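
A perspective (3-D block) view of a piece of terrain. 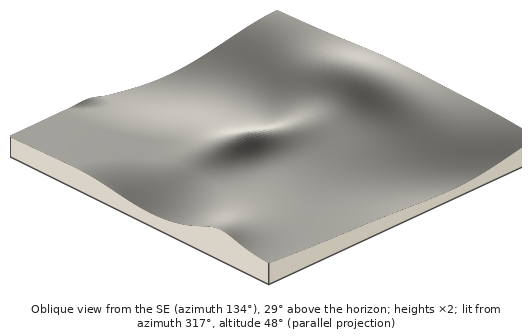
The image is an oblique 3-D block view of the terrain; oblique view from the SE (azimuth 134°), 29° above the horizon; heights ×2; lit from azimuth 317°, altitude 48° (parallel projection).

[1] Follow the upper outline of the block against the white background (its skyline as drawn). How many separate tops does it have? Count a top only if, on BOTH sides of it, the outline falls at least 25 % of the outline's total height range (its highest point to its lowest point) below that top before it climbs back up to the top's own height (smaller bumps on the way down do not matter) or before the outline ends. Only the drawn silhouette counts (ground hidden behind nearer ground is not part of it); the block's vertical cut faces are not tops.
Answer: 1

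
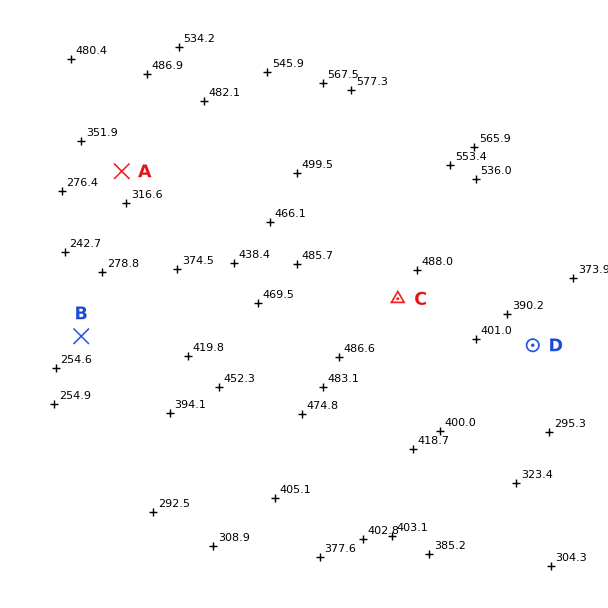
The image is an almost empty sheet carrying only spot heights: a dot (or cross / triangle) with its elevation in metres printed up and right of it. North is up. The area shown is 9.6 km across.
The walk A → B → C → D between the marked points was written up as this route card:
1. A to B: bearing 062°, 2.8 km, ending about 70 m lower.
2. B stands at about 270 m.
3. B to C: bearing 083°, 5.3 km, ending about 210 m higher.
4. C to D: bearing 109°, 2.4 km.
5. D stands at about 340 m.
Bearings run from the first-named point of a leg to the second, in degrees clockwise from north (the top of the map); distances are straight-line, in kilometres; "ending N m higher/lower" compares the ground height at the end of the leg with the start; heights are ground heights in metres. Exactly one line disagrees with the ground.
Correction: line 1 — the bearing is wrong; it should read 194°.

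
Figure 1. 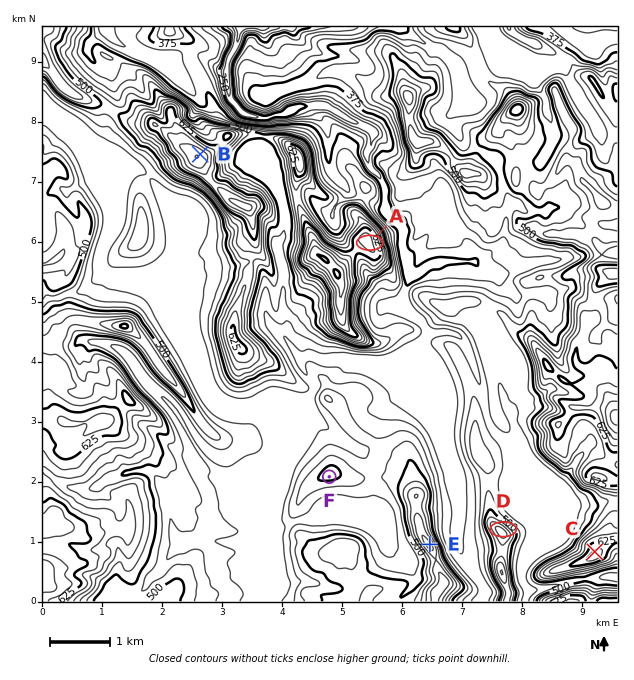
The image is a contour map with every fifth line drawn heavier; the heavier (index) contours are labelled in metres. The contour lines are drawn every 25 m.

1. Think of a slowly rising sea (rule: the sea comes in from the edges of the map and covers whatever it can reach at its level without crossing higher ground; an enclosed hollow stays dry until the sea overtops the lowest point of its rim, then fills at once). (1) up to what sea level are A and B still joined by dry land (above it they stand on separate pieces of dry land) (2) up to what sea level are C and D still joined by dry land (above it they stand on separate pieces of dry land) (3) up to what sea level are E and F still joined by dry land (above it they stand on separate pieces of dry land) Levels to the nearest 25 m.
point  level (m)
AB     500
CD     450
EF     475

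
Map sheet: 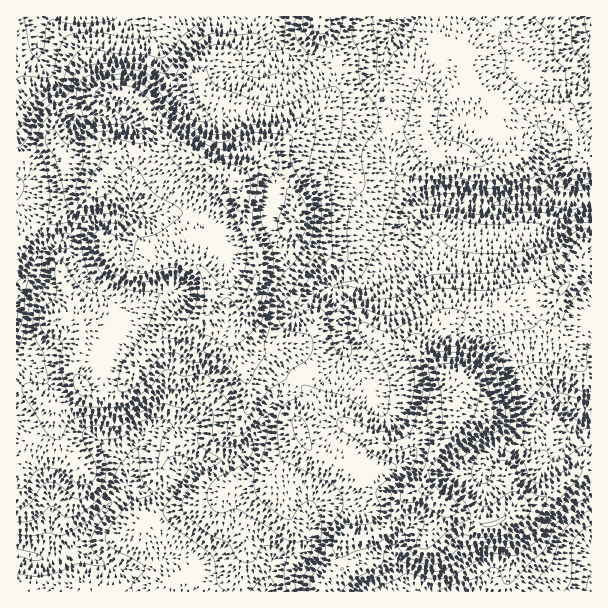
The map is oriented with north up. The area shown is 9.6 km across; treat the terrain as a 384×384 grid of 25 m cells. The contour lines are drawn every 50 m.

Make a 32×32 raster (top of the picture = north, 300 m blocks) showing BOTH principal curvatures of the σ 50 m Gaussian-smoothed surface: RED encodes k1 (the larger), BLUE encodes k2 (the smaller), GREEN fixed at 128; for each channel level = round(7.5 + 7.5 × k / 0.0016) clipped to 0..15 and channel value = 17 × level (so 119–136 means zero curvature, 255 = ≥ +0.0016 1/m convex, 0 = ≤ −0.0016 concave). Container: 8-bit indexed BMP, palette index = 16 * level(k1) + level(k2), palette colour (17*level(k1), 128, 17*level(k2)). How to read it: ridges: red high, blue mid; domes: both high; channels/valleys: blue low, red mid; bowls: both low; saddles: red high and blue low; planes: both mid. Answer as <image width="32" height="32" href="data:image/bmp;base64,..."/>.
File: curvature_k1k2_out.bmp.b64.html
<image width="32" height="32" href="data:image/bmp;base64,Qk02CAAAAAAAADYEAAAoAAAAIAAAACAAAAABAAgAAAAAAAAEAAATCwAAEwsAAAABAAAAAAAAAIAAABGAAAAigAAAM4AAAESAAABVgAAAZoAAAHeAAACIgAAAmYAAAKqAAAC7gAAAzIAAAN2AAADugAAA/4AAAACAEQARgBEAIoARADOAEQBEgBEAVYARAGaAEQB3gBEAiIARAJmAEQCqgBEAu4ARAMyAEQDdgBEA7oARAP+AEQAAgCIAEYAiACKAIgAzgCIARIAiAFWAIgBmgCIAd4AiAIiAIgCZgCIAqoAiALuAIgDMgCIA3YAiAO6AIgD/gCIAAIAzABGAMwAigDMAM4AzAESAMwBVgDMAZoAzAHeAMwCIgDMAmYAzAKqAMwC7gDMAzIAzAN2AMwDugDMA/4AzAACARAARgEQAIoBEADOARABEgEQAVYBEAGaARAB3gEQAiIBEAJmARACqgEQAu4BEAMyARADdgEQA7oBEAP+ARAAAgFUAEYBVACKAVQAzgFUARIBVAFWAVQBmgFUAd4BVAIiAVQCZgFUAqoBVALuAVQDMgFUA3YBVAO6AVQD/gFUAAIBmABGAZgAigGYAM4BmAESAZgBVgGYAZoBmAHeAZgCIgGYAmYBmAKqAZgC7gGYAzIBmAN2AZgDugGYA/4BmAACAdwARgHcAIoB3ADOAdwBEgHcAVYB3AGaAdwB3gHcAiIB3AJmAdwCqgHcAu4B3AMyAdwDdgHcA7oB3AP+AdwAAgIgAEYCIACKAiAAzgIgARICIAFWAiABmgIgAd4CIAIiAiACZgIgAqoCIALuAiADMgIgA3YCIAO6AiAD/gIgAAICZABGAmQAigJkAM4CZAESAmQBVgJkAZoCZAHeAmQCIgJkAmYCZAKqAmQC7gJkAzICZAN2AmQDugJkA/4CZAACAqgARgKoAIoCqADOAqgBEgKoAVYCqAGaAqgB3gKoAiICqAJmAqgCqgKoAu4CqAMyAqgDdgKoA7oCqAP+AqgAAgLsAEYC7ACKAuwAzgLsARIC7AFWAuwBmgLsAd4C7AIiAuwCZgLsAqoC7ALuAuwDMgLsA3YC7AO6AuwD/gLsAAIDMABGAzAAigMwAM4DMAESAzABVgMwAZoDMAHeAzACIgMwAmYDMAKqAzAC7gMwAzIDMAN2AzADugMwA/4DMAACA3QARgN0AIoDdADOA3QBEgN0AVYDdAGaA3QB3gN0AiIDdAJmA3QCqgN0Au4DdAMyA3QDdgN0A7oDdAP+A3QAAgO4AEYDuACKA7gAzgO4ARIDuAFWA7gBmgO4Ad4DuAIiA7gCZgO4AqoDuALuA7gDMgO4A3YDuAO6A7gD/gO4AAID/ABGA/wAigP8AM4D/AESA/wBVgP8AZoD/AHeA/wCIgP8AmYD/AKqA/wC7gP8AzID/AN2A/wDugP8A/4D/ALi3t7i4ppeYmJeXl6iFc6bqx7Ryg3SCk4Smprh2d5iFlXOEpoJzhIWGh3aGp5eCpJXVt8jHgba3hoVTpIaWl4WDhZRyt6iYmHZ2hYWohXSUYOi2pXKy/LmFpXTFhaZ1dZeGp4KSuJiHhYaYl5eFl7iBxejV9pGlxpTm+MmWlWVluJWWt4CTuae1uJiYhoaol4SVlGOU1mPX+LSV6enGdXXIdHXHp4CDgoOoqJiFqJiXdXaGl6T4+fa2c3XGpfXXhMiEhcnKlIPJlISnt7aol4aGl6eHc3P1gGF0lehjc/fmp5enx5aEg6emhIKQcJa2l7iXh4WVkrT2dJKhtZSGhLeYl6eVcpSDhaemttm1gKeol4WGxufmlOfYhYGycqeUuIWXp4N1t4VyhGSEl+eQpsqVp8iWY2O2lunW+sWSt7aTlsikxsfIp4WFlpdltrWQpYaXhnV2dJant6fZlWKSkJC3hYP6labYl5SVdIbIp5WWh4eHhnZ2Y8a32reBlYSFyZaFt7Z2hemnc6d0preXhoaHlpaGd3a0+unbtoCGlpfIx4WUt3eGleaVh6e4l4Wop5eVgqeXp+WTk6OQhYeXp6fF2Lanh4d2lte3p4a2pqOlt5Ok2aWnp4WEg4aHl4eXh4Lqt6iXh4eFlrX4dLb2YmHIo8W4hXaWmKinp5iHlqV2oLa1loSEg4N0Qve1xviCpoBipHSGdpiYmJeXqIam6HRwlPiCk6bYx3Nz9nV0+JKndXOUg3V3loaHd4eXp5XWtcWQ+JCn6Ken1+eWdnT4kqeWt6eHdHWXhoZ3h3aXp5XY6JBwkvq0qJeHhod2leaR16aGdoeYg6eYh4eHdnWVtduW1saQwHCklYeHhnP1kpP7p4V2h5Zyp7m3t8fIyLaS2Xd1pue2tXGmhnaGhPmBdPi3hYWHmJVwkIBwcICAkHCgdnWWp9qXlJiHh4aV+JOE14WGhpiHpaWFlLiolbWSkaKGdLeEprZ1h4eG1/jYxbaFhXaGh3aFqLi2yMjIuJHI67S2xrW32da2uPfnk6W3uHaHiHaGdoaYqKeYhqfIkqa4g+nFsti1gKP3pXJjlqe2yJeHl4aWl5eGdoaGhpeUlZeEx9ZQoICE9qVwgoSUhHWWp5eHmIWGqIZ2h4eIh6e4loW1wsX5+fjYcIK4qJeHd3aXl5eHhYeol5eYl5eXhaeWpnRyx7bZyaWgyad2dnaHhpeXl3WEl5d2h4iHdoeXlYWmc5amlIOThIOn2KeXhYd0hKaXh4Kph3aHl4eHh5eWhaZzp7iYhoaEdYWnqKanc6SlxYWYgpWWiIeYhoaHmJdzpqS2g5OTc5eXhZSEhZaCpvvapZaEk6mImIeXqJeHmIQ="/>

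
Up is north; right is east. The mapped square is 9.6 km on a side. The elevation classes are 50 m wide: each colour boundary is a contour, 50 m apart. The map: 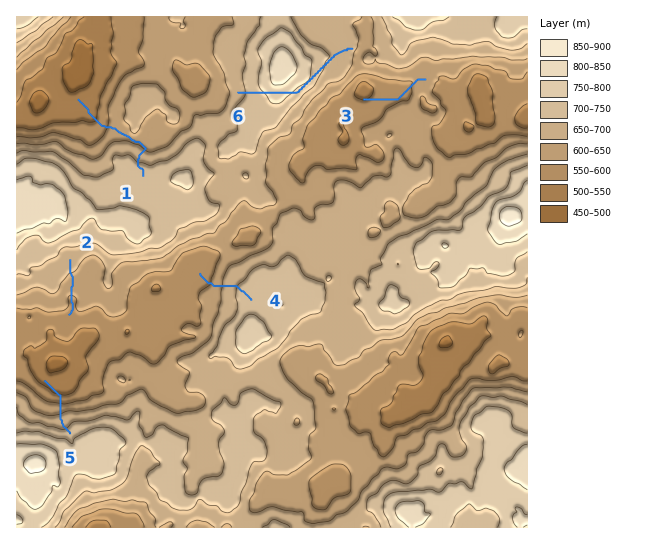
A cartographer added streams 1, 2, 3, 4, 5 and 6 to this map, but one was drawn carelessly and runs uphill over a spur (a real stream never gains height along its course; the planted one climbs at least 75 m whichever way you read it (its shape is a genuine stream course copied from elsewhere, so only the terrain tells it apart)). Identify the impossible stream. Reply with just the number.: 6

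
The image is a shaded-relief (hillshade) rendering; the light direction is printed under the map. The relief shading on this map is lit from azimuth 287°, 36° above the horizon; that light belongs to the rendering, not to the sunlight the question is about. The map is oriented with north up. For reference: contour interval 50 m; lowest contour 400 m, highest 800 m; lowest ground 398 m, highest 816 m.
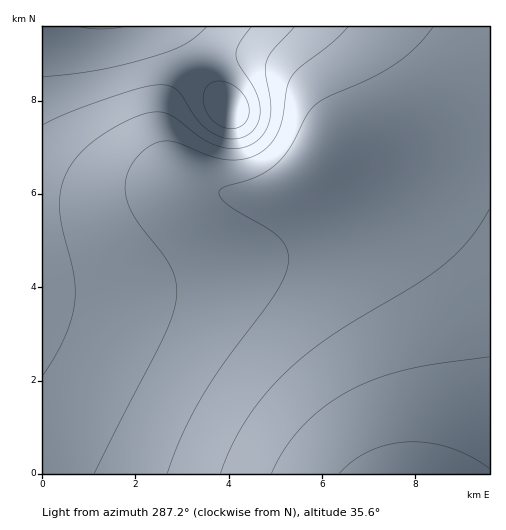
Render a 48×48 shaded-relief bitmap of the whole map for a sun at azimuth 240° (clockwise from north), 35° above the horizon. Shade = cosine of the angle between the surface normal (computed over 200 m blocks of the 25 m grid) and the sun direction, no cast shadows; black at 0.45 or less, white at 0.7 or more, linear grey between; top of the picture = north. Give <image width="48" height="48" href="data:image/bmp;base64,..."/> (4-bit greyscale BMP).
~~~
<image width="48" height="48" href="data:image/bmp;base64,Qk32BAAAAAAAAHYAAAAoAAAAMAAAADAAAAABAAQAAAAAAIAEAAATCwAAEwsAABAAAAAAAAAAAAAAABEREQAiIiIAMzMzAERERABVVVUAZmZmAHd3dwCIiIgAmZmZAKqqqgC7u7sAzMzMAN3d3QDu7u4A////AIiIiIiImZmZmZmZmZmYiIiId3d3d3d3d4iIiIiImZmZmZmZmZmIiIiId3d3d3d3d4iIiIiIiZmZmZmZmZiIiIiHd3d3d3d3d4iIiIiIiJmZmZmZmYiIiIiHd3d3d3d3d4iIiIiIiJmZmZmZmIiIiIh3d3d3d3d3d4iIiIiIiImZmZmZiIiIiIh3d3d3d3d3d4iIiIiIiIiJmZmIiIiIiIh3d3d3d3d3d4iIiIiIiIiIiIiIiIiIiId3d3d3d3d3d4iIiIiIiIiIiIiIiIiIiId3d3d3d3d3d4iIiIiIiIiIiIiIiIiIiId3d3d3d3d3d4iIiIiIiIiIiIiIiIiIiId3d3d3d3d3d4iIiIiIiIiIiIiIiIiIiId3d3d3d3d3d4iIiIiIiIiIiIiIiIiIiId3d3d3d3d3d4iIiIiIiIiIiIiIiIiIiId3d3d3d3d3d4iIiIiIiIiIiIiIiIiIiId3d3d3d3d3d4iIiIiIiIiIiIiIiIiIiIh3d3d3d3d3d4iIiIiIiIiIiIiIiIiIiIh3d3d3d3d3d4iIiIiIiIiIiIiIiIiIiIiHd3d3d3d3d4iIiIiIiIiIiIiIiIiIiIiId3d3d3d3d4iIiIiIiIiIiIiIiIiIiIiIiHd3d3d3d4iIiIiZmZiIiIiIiIiIiIiIiIh3d3d3eIiJmZmZmZmZmIiIiIiIiIiIiIiIiIiIiImZmZmZmZmZmYiIiIiIiIiIiIiIiIiIiJmZmZmZmZmZmZmIiIiIiIiIiIiIiIiIiJmZmZmZmZmZmZmYiIiIiIiIiIiIiIiIiJmZmZmZmZmZmZmYiIiIiIiIiIiIiIiIiJmZmZmZmZmZmZmYiIiIiIiIiIiIiIiIiJmZmZmZmZmZmZmYiIiIiIiIiIiIiIiIiJmZmZmZmZmZmZiIiIiIiIiIiIiIiIiIiJmZmZmZmZmZmIiIiIiIiIiIiIiIiIiIiJmZmZmZmZmYiId3iIiIiIiIiIiIiIiIiJmZmZmZmZiId3Znd4iIiIiIiIiIiIiIiIiImZmZmIiHZVVVZ4iIiIiIiIiIiIiIiIiIiIiIiId2QzM0Z4iIiIh3d4iIiIiIiIiIiIiIiHdUIQAkZ5mZiId3d3d4iIiIiIiIiIiIh3ZCAAAUeaqpiId3d3d3iIiIiIiIiIh3d2UwAAAmm8u6mId3d3d3eIiIiHd3d3d3dlQgAABIvd26mHd3d3d3eIiIiHd3d3d3ZlMgAAOL7/3KmHd3d3d3d4iIiHd3d3d3ZlQgADa+//3KmHd3d3d3d4iIiHd3dmZmZlQyI2nP//25iHd3d3d3d4iIiGZmZmZmZlVERYrf/9ypiHd3d3d3eIiIiGZmZmZmZmVVZ5ve7cuYh3d3d3d3iIiIiGZmZmZmZmZmeJvMy7qYiHd3d3d4iIiIiGZmZmZmZmZ3eJqrupmIiIiIiIiIiIiIiGZmZmZmd3d3iJmqmZiIiIiIiIiIiIiIiGZmZmZnd3d4iImZmZiIiIiIiIiIiIiIiGZmZmZnd3d4iImZmYiIiIiIiIiIiIiIiA=="/>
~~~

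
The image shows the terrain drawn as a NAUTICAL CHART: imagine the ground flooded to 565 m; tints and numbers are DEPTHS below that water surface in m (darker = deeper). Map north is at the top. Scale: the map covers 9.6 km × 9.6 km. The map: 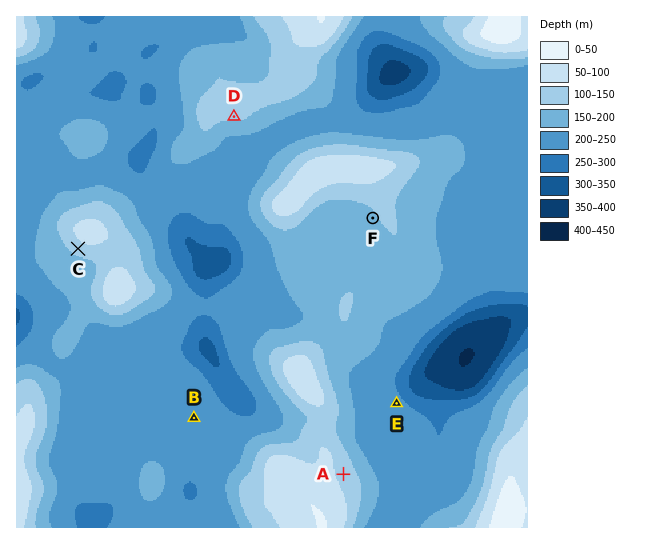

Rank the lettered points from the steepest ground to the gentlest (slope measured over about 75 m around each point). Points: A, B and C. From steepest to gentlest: C A B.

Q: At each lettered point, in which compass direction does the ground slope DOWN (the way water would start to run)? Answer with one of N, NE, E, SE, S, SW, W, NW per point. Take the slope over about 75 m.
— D S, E NE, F SW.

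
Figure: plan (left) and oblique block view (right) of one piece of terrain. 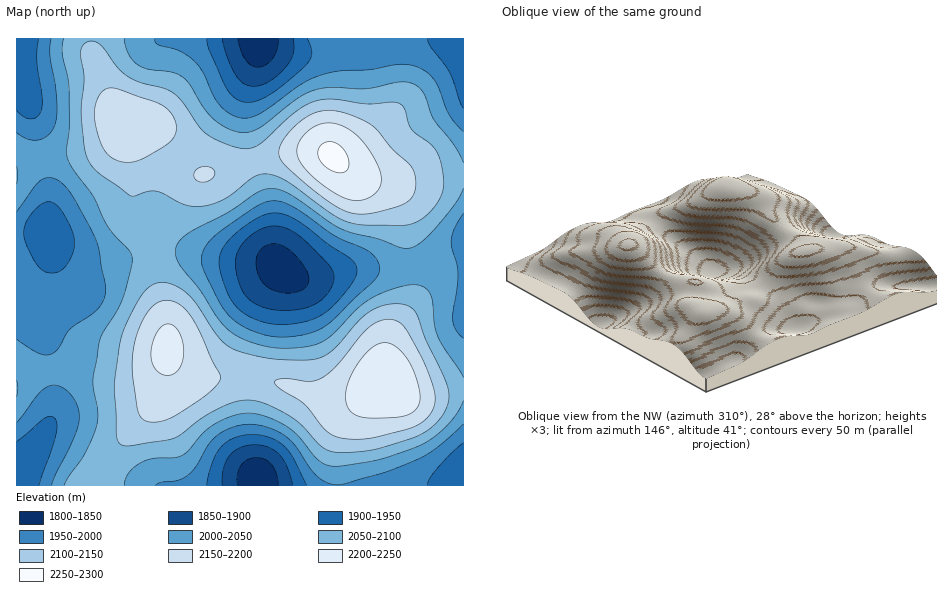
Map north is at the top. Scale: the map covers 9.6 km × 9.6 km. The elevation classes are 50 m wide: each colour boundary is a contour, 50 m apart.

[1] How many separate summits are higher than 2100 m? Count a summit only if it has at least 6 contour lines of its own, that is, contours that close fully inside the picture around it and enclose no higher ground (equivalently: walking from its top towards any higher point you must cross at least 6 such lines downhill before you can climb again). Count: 0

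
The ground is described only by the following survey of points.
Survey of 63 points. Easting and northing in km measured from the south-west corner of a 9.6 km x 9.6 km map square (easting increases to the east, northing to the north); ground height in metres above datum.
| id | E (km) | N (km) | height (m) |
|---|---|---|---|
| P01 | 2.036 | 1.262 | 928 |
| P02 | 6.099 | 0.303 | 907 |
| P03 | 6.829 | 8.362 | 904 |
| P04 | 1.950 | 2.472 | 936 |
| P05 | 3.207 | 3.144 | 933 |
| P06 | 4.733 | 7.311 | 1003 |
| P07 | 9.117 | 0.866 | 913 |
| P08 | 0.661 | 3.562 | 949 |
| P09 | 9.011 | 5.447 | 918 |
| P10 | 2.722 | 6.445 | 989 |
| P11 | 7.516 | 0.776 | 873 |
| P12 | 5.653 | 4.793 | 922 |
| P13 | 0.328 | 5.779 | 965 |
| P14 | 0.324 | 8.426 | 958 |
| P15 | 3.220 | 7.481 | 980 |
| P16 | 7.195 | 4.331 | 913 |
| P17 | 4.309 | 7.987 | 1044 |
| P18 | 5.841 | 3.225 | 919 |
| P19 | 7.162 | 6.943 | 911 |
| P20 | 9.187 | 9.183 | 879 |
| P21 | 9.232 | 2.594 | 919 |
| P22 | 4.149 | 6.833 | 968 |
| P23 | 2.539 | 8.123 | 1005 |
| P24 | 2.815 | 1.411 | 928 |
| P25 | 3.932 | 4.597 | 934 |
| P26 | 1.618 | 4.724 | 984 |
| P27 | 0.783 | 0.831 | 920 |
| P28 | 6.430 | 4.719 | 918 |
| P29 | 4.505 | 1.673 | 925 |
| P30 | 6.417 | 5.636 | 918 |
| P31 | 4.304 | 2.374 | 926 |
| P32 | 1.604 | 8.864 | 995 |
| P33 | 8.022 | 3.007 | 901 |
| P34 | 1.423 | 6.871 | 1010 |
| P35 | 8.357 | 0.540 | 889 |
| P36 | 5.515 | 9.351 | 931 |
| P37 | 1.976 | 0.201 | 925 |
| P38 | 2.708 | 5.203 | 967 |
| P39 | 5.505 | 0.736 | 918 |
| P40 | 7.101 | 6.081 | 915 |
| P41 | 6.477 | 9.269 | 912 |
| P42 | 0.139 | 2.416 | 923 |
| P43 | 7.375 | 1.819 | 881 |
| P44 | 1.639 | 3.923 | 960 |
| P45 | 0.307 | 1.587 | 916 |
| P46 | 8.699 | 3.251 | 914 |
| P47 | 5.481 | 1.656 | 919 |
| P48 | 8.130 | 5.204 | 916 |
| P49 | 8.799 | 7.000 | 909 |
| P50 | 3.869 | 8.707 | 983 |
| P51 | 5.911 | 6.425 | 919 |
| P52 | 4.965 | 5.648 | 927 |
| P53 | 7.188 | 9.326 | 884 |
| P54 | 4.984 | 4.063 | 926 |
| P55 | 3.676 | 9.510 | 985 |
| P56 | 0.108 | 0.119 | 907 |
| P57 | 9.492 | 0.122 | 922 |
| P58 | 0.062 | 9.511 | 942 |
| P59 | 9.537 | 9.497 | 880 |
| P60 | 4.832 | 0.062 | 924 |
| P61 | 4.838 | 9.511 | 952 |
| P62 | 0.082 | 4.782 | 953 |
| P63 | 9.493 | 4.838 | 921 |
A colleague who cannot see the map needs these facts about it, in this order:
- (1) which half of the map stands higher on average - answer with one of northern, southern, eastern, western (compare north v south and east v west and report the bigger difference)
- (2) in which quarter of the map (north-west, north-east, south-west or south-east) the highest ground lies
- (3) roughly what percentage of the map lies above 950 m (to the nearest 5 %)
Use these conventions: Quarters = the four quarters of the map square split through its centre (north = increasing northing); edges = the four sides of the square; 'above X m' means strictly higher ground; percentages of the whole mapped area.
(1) On average the western half of the map is the higher ground.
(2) The highest point lies in the north-west quarter of the map.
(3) Roughly 25 % of the ground is higher than 950 m.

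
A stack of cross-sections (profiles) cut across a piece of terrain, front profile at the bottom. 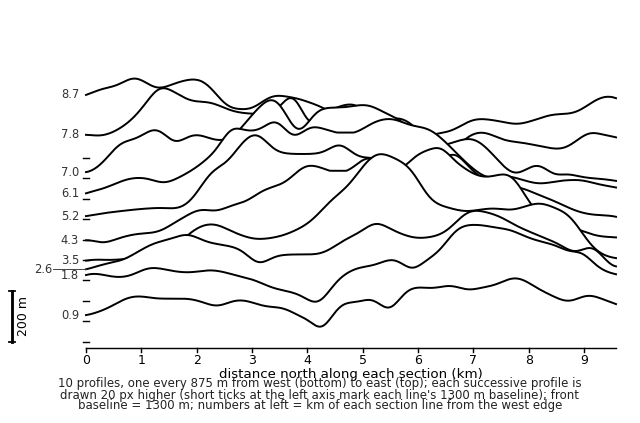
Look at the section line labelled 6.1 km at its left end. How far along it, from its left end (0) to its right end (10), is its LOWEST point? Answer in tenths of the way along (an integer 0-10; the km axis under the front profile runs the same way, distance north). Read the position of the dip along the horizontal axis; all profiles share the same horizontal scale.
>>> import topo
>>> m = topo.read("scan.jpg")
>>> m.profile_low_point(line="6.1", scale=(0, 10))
0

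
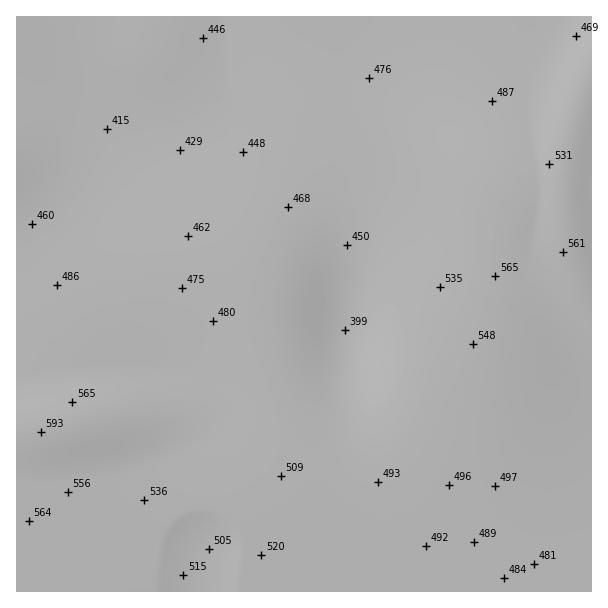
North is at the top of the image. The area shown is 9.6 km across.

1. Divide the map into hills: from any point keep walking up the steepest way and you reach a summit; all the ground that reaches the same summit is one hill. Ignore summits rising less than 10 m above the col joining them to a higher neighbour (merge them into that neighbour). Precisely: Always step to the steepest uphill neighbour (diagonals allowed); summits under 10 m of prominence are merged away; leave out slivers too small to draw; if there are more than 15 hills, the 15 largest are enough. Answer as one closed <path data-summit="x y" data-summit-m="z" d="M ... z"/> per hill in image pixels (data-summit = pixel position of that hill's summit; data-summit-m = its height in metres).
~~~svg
<path data-summit="41 432" data-summit-m="593" d="M219 16l-203 1 0 574 575 1 0-4-51-2-40-12-33-20-39-35-44-54-23-42-12-51-6-70-6-42-7-27-17-30-19-21-21-16-64-39-21-3-30 8-6-1 15-4 18-9 10-8 19-20 4-9 4-16z"/><path data-summit="495 276" data-summit-m="565" d="M591 16l-370 0 1 49-4 16-4 9-25 25-31 14 6 1 24-6 21 3 64 39 34 29 17 24 8 23 8 36 8 82 6 38 10 33 14 25 20 29 30 34 39 35 21 14 19 9 18 6 26 5 41-1z"/>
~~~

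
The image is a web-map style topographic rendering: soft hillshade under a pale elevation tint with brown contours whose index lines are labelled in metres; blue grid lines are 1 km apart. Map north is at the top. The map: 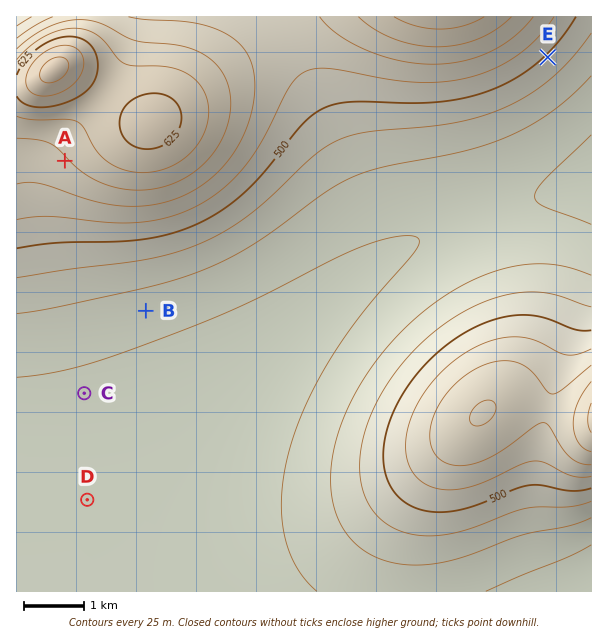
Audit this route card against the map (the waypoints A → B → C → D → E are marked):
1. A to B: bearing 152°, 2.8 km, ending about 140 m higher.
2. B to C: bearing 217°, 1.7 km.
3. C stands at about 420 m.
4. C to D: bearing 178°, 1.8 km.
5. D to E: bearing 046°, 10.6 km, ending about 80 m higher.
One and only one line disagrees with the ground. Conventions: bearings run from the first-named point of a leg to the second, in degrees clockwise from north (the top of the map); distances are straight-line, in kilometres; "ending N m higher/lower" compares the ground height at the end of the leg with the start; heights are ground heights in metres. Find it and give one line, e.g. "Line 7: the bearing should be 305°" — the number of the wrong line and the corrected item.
Line 1: it should read "ending about 140 m lower".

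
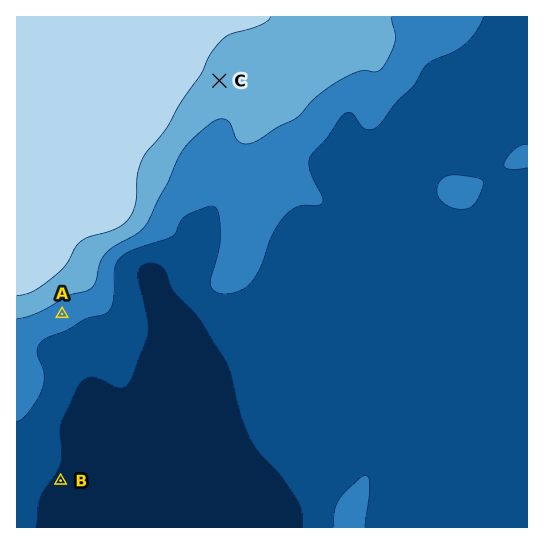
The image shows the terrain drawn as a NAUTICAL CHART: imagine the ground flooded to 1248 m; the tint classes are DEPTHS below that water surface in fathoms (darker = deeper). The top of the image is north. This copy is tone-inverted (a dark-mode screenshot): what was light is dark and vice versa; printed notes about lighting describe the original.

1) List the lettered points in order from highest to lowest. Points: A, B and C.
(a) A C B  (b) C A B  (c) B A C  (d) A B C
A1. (b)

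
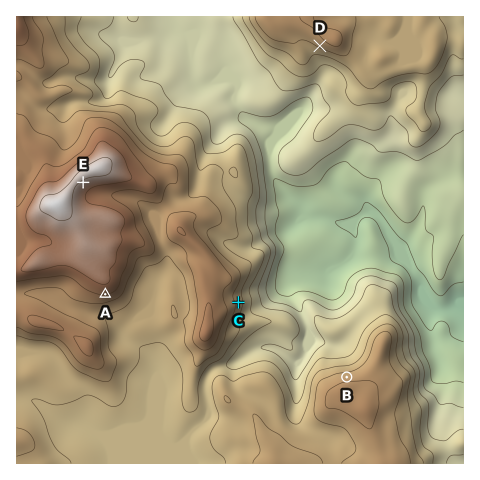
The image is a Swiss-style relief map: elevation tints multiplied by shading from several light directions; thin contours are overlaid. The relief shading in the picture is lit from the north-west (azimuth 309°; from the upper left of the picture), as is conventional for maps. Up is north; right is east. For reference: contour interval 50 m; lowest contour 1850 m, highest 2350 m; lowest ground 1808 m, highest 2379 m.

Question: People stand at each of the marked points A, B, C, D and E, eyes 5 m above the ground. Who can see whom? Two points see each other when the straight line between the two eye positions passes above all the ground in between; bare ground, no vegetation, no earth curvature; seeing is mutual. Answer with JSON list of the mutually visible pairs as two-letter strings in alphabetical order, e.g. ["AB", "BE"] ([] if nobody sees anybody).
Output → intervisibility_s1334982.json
["BC", "BD", "BE", "CD"]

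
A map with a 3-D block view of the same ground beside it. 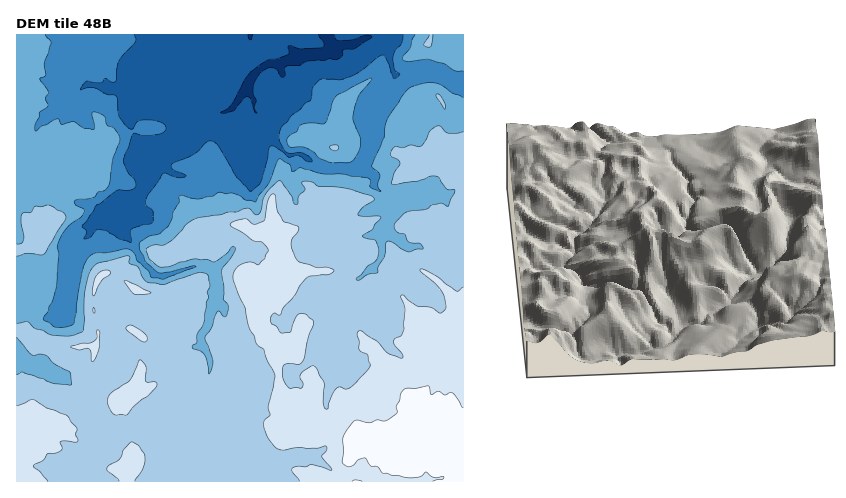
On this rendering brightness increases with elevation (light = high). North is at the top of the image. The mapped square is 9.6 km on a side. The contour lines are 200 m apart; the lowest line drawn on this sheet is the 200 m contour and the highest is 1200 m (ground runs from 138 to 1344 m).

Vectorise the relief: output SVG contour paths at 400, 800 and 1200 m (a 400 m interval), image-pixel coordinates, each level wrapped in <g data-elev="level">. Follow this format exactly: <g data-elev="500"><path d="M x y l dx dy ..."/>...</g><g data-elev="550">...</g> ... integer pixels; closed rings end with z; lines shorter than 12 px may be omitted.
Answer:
<g data-elev="400"><path d="M403 35l-1 8-6 7-3 8 2 12 5 4-3 3-4 1-4-13-4-8-2-2-6 3-20 15-7 4-10 3-19-1-8 8-2 13-19 15-10 12-3 11 6 13 5 2 14 0 6 4 2 5-6-1-7-5-11 1-12-10-5-1-2 3-2 10-6 23-9 9-2 0-14-14-19-33-4-3-5 0-13 12-23 11-1 2 2 4 12 5 1 1-7 2-13-5-4 2-14 19-3 7 2 5 6 5 0 10-2 3-8 1-12 4-1 4 1 9-12-3-13-8-7-2-3 1-6 8-6 1 3-7-5-6 11-14 2-6 22-16 13 0 6-4-2-7-6-7-4-10 9-28 10 2 12-1 8-2 3-4-1-3-4-4-16-2-7 1-5 7-3 1-11-13-2-17-1-3-8-1-14-7-14 1 7-8 14 2 4-5 7 4 4-1 2-18 5-8 12-13 1-3-2-4"/></g><g data-elev="800"><path d="M17 337l15 18 14 0 8 9 16 8 1 13-18-2-10-4-21-7-5 2"/><path d="M17 256l9-3 15 2 4-1 20-34 0-6-17-9-7 2-6-1-4 7-8 0-2 2 0 7 3 18-3 3-4 1"/><path d="M332 150l6 0 0-5-8 1 0 2z"/><path d="M463 132l-15 1-7-6-3-1-8 5-9 15-11-1-7 3-7-2-4 3-1 7 7 4 2 3-6 10-2 11 4 1 21-4 14-5 4 0 4 2 7 11 8 0 1 3-7 14-8-3-8 2-6 4-19 3-12 12-1 4 3 4 8 3 4 7 11 2 3 4 0 1-6 0-10 3-15-10-4-1-3 4-1 11-6 11 0 6-10 1-8 6-3 0-1-2 6-4 6-8 8-5 2-7 1-6-3-7-14-5 10-7 9-12-19-1-4-2 5-7 11-7 0-2-3-2-23-7-30-3-7-4-7-1-2 2 3 7-6 6-2 9-3-1-2-7-11-15-2-1-14 13-4 17-3 3-3 0-5-5-2-1-11 4-8 0-8 3-24 3-10 6-13 15-8 5-4 1-8 0-7 3-1 2 3 9 12 8 8 0 11-5 14-3 13 0 8 3 12-9 4-6 3 0 1 1-4 9-9 13 2 17-1 12 5 7-1 10-3 1-4-6-3 1-5 15-7 10 8 24-2 9-2 4-2-14-3-5-3-4-9-4 1-2 4-2 0-9 7-11 2-20 3-6-2-5 3-5-1-10-1-2-4-2-8 0-35 12-13-2-3-2-7-14-9-4 1-6-1-1-30 7-7 5-4 10-4 17 0 25-2 12-12 4-16-1-19-6-8-7-10 2"/><path d="M445 109l0-3-1-5-4-6-3-1 0 4z"/><path d="M429 35l-5 10 4 2 3-2 2-10"/></g><g data-elev="1200"><path d="M463 407l-11-14-7 2-7-4-6 4-4-9-11 2-11 0-5 6-1 6-4 7 1 6-2 2-10 6-8-1-8 3-14-3-11 16-2 26 5 4 6 0 5-6 6-2 6 7 7 1 6 7 29 5 8-1 6-5 8 6 10-1-2 2-9 2"/></g>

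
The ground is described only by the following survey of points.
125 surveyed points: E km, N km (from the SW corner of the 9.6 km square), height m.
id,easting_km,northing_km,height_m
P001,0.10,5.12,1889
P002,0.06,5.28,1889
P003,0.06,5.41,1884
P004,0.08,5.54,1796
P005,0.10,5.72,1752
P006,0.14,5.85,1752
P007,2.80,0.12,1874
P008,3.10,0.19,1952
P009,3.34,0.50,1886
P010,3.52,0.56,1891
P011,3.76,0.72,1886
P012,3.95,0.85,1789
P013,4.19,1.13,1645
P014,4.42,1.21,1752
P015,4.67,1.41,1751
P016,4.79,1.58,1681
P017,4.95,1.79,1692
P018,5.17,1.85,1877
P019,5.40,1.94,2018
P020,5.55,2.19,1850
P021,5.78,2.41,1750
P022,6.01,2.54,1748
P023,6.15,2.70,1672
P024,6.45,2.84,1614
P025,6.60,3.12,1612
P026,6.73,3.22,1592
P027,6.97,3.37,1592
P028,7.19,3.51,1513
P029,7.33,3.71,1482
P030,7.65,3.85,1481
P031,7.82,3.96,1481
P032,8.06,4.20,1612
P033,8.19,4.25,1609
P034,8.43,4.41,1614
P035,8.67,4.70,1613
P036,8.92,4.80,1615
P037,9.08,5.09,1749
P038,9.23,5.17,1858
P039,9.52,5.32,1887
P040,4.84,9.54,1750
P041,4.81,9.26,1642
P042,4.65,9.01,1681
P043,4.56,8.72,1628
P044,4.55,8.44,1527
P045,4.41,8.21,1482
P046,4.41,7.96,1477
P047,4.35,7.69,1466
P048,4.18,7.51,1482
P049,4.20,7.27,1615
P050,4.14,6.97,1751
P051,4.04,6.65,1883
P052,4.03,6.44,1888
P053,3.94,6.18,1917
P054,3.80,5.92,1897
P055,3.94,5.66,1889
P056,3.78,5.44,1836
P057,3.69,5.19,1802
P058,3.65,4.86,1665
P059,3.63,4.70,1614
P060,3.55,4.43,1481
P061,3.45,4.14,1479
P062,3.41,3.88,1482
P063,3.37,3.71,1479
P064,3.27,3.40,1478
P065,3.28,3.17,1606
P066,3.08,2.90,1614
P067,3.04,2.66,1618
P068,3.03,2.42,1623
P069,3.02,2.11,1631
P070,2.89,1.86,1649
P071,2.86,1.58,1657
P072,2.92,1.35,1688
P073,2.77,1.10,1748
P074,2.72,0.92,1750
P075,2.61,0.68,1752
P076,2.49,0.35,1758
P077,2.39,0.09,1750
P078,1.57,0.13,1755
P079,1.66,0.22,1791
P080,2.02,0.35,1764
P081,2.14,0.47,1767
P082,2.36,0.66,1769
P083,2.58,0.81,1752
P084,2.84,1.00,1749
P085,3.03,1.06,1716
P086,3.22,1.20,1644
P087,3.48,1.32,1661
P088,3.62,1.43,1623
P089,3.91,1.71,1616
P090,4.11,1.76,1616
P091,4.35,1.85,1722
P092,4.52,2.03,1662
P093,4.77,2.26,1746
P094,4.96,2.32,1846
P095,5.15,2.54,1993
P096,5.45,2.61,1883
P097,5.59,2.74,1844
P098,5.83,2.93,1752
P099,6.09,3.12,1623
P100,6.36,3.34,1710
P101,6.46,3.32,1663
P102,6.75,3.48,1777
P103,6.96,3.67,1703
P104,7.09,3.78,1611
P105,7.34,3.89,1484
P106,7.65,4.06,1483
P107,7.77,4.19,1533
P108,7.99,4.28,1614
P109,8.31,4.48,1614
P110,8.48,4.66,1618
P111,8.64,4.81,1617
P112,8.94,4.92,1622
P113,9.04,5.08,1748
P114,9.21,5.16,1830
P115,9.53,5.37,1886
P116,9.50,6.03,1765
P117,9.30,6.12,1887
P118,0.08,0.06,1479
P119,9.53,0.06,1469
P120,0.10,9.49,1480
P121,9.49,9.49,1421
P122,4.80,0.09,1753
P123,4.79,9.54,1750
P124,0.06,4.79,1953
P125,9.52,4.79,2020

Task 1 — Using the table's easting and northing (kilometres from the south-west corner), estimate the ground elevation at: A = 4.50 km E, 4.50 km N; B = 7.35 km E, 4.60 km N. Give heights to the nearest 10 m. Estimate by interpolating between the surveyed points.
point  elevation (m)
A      1890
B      1610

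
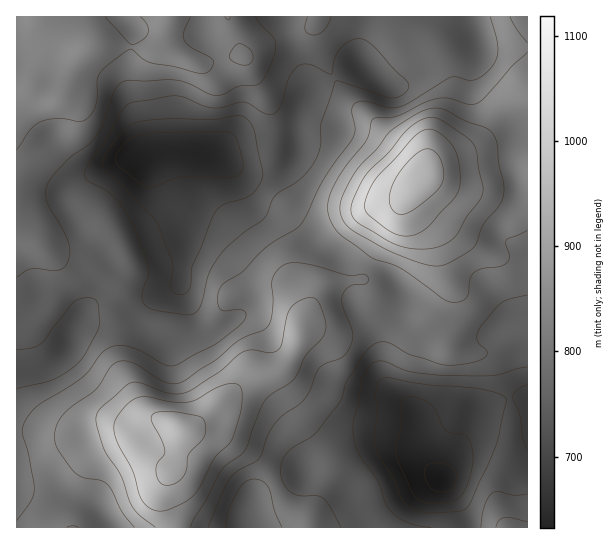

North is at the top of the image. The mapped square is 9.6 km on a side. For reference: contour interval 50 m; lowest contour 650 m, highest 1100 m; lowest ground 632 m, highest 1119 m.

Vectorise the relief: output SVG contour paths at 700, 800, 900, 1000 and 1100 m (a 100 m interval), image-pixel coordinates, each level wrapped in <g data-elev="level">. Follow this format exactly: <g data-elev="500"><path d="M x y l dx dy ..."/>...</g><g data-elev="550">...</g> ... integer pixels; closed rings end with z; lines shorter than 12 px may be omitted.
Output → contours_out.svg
<g data-elev="700"><path d="M431 503l-10-2-7-6-18-40 0-10 6-23 0-20 1-3 4-2 12 1 11 6 6 7 9 18 6 4 14 2 4 6 3 8 1 10-2 12-4 14-5 10-5 4-6 3z"/><path d="M145 186l-25-19-4-6 0-6 4-6 6-7 7-4 8-3 12-2 66-1 11 1 6 5 7 27-1 6-4 4-11 3-46-1-10 2-16 8z"/></g><g data-elev="800"><path d="M431 527l-22-4-10-5-8-6-6-10-7-21-21-31-4-13 0-14 5-20 3-18 6-16 6-6 8-2 29 11 32 3 51 1 34-9"/><path d="M527 494l-12 1-16-3-6 1-4 4-4 8-4 22"/><path d="M17 350l16-2 8-5 29-37 5-5 14-3 5 1 3 3 2 19-1 8-12 24-7 9-11 9-14 8-37 10"/><path d="M181 314l-28-5-6-2-3-4-2-10 6-18 1-8-15-41-9-15-11-14-9-7-16-9-4-4 0-6 4-8 17-24 17-30 4-4 6-3 42-6 10 1 17 8 11 3 9-1 16-4 7-1 20 11 8 1 7-7 9-29 9-12 5-2 7 1 21 9 4-17 9-12 13-6 5 0 7 3 37 39 3 4-1 5-9 7-9 1-51-17-4 0-14 42-2 27-7 16-13 14-24 15-3 6-5 13-4 5-20 14-22 21-12 19-7 29-5 9-6 4z"/></g><g data-elev="900"><path d="M78 527l-5-1-6 1"/><path d="M208 527l16-37 7-13 7-6 17-9 4-4 8-21 6-10 9-11 16-11 7-6 4-8 7-17 4-7 6-4 15-5 7-7 4-9 1-8-10-28-1-9 3-6 5-5 17-3 1-5-2-3-19 0-45-12-9 0-8 2-8 6-5 8 1 22-1 14-2 8-5 6-26 11-24 20-29 20-8 3-7 1-8-3-32-19-8-1-6 1-7 6-15 22-23 16-8 8-7 9-2 10 0 10 4 8 12 18 7 6 7 3 16 2 6 4 5 7 11 22 11 14"/><path d="M17 150l14-21 10-7 17-4 23 4 7-4 5-6 3-9 1-22 2-7 8-9 22-15 4 0 10 9 8 4 23 4 25 6 6 0 4-1 4-7-1-6-22-12-6-8 0-8 6-14"/><path d="M240 65l6 0 4-1 3-7-1-4-3-5-10-4-5 3-5 10 3 4z"/><path d="M527 52l-16 15-26 31-8 6-8 0-19-6-12 0-13 4-28 14-20 2-4 1-7 22-20 25-12 19-5 12-1 10 1 8 3 8 5 8 6 6 28 21 30 10 42 31 10 3 8-1 5-3 3-5 1-15 5-6 8-4 18-2 5-3 4-6-4-12 0-4 21-11"/><path d="M140 17l7 8 1 8-5 6-10 6-4-2-24-26"/><path d="M510 17l7 12 10 14"/></g><g data-elev="1000"><path d="M154 510l7 1 6-1 15-6 9-6 8-10 16-30 15-16 4-8 7-27 1-16-4-6-7-2-9 3-25 13-10 3-13 0-25-5-10 0-10 6-11 12-4 11 3 15 15 29 9 29 6 7z"/><path d="M412 249l22-1 9-3 8-5 6-6 10-17 12-16 4-8 0-7-4-16-2-17-3-8-6-7-21-15-13-5-7 0-8 3-15 12-15 19-23 23-9 15-6 16 1 9 7 8 32 20z"/></g><g data-elev="1100"><path d="M398 214l7 0 10-5 19-15 7-9 3-8-1-11-4-9-6-7-8-1-8 5-12 12-10 13-5 12-1 10 3 8z"/></g>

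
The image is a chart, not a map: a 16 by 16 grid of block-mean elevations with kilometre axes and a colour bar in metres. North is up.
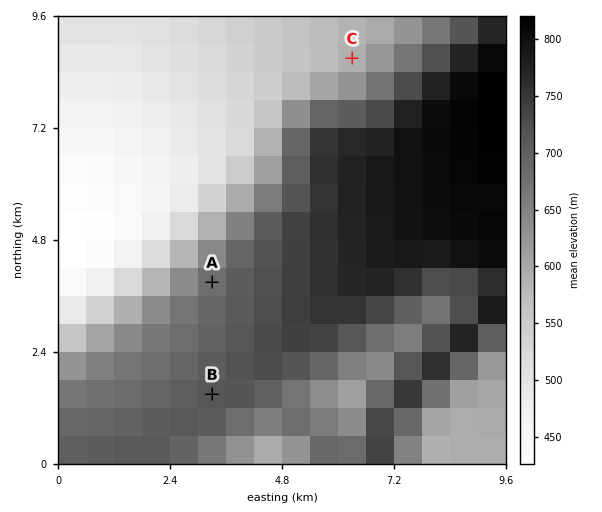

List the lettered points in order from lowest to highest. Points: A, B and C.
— C A B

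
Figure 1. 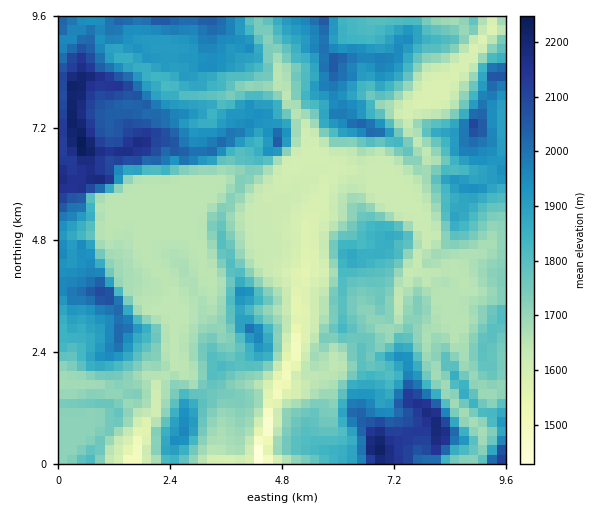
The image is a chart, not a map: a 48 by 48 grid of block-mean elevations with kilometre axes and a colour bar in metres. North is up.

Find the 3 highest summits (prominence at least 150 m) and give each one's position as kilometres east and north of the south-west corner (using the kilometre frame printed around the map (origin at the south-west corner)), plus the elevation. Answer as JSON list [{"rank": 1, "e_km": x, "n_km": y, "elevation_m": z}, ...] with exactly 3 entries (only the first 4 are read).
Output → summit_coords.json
[{"rank": 1, "e_km": 0.49, "n_km": 6.84, "elevation_m": 2260}, {"rank": 2, "e_km": 6.81, "n_km": 0.36, "elevation_m": 2251}, {"rank": 3, "e_km": 8.91, "n_km": 7.26, "elevation_m": 2119}]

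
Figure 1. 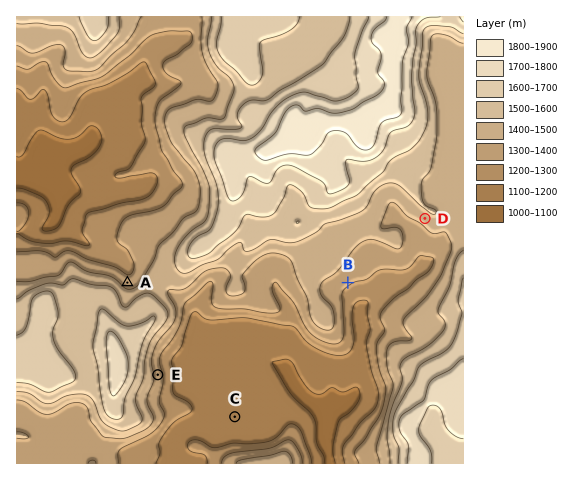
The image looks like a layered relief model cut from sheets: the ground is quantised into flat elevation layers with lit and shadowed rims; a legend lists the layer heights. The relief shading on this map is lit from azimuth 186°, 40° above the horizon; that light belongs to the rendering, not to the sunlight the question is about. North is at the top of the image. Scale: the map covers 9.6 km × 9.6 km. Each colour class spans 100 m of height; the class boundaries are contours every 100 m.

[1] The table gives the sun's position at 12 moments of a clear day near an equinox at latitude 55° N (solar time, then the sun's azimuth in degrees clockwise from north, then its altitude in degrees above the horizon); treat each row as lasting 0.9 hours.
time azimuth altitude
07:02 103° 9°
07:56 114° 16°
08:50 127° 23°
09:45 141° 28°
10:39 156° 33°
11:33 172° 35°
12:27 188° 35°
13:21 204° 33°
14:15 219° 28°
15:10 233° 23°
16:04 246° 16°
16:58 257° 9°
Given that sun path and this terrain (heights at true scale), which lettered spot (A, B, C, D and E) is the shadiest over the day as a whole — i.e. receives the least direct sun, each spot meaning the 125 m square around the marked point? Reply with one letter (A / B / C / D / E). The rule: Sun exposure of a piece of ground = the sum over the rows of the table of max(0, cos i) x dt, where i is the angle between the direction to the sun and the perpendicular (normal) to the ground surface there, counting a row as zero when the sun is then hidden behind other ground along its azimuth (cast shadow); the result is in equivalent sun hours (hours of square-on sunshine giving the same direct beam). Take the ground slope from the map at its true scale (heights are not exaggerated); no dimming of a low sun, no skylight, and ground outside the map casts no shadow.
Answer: A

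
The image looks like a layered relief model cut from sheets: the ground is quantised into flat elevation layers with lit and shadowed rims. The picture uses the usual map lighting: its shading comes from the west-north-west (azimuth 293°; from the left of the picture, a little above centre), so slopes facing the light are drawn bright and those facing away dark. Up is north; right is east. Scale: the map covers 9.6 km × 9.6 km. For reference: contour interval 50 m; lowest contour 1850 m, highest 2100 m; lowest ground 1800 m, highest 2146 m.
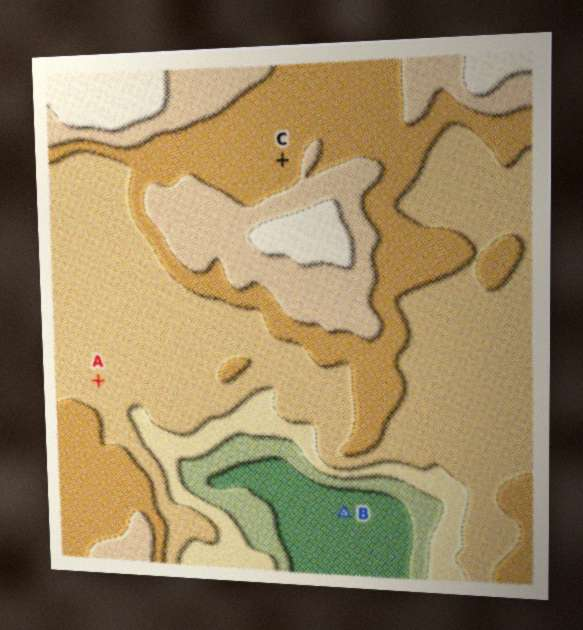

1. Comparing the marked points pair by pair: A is above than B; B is below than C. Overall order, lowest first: B A C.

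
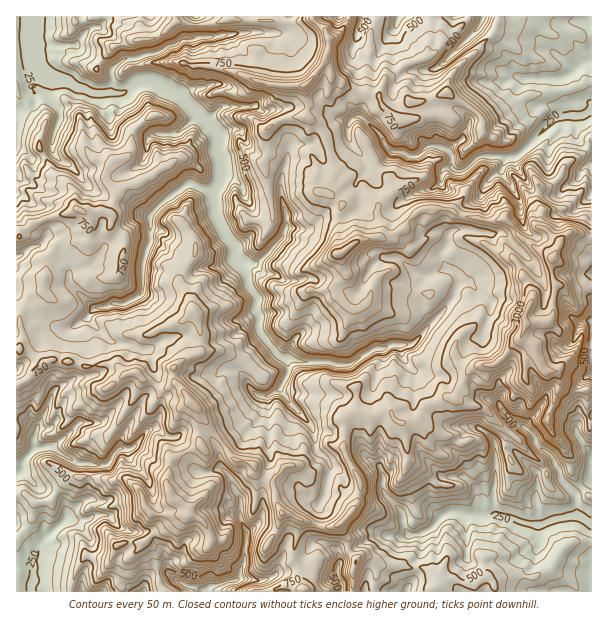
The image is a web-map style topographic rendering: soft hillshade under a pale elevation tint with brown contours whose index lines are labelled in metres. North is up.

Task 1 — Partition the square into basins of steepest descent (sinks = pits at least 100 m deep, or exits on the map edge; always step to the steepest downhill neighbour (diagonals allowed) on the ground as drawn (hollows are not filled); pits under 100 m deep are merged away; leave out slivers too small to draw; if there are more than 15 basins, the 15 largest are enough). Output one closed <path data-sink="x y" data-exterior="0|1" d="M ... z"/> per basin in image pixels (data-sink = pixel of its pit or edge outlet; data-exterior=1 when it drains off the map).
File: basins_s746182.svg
<path data-sink="35 17" data-exterior="1" d="M311 16l-81 0-5 4-22 5-27-3-2-6-158 1 0 219 2 0 15-13 33-9 8-4 9 1 8 11-4 19-28 3-15 16 0 31-8 10-6 1-8 9-3 9 1 3-4 0 0 25 14 6 11 8 16-2 18 2 11 5 24-3 6 2 9 8 12-1 6 6 21 11 12-6 23 26 6 12 25 34 6 4 18 4 0 7 7 7 11 5 5 21 7 10 6 0 10 6 20 6 16 0 16-14 9-23-1-10-8-11-9-19 0-30 11-7 14 4 13-4 9 0 4 7 5 3 14 0 7-5 2-7 6-6 9-1 10-6 8 1 15-28 7-4 15 0 8-5 22-23 5-14 21-2 4-4 1-21 4-11 6 2 4 4 25-5 0-48-16-7-6 0-10 8-8 18-28-18-8-9-2-4-10-9-21 2-18-3-15-7-21-2-10 3-11 10-4 8-15 9-20 0-12 3-6 5-8-12-3-9-2-9 4-12-9-8-7-2 8-23-8-33-7-12-13-9 2-16-4-15 8-6 12-17 6-18 0-6-5-9z"/><path data-sink="591 524" data-exterior="1" d="M522 338l-27 26-18 2-7 4-15 28-8-1-10 6-9 1-6 6-2 7-7 5-14 0-5-3-4-7-9 0-9 4-18-4-11 7 0 30 18 34-6 24-15 17 9 15 0 13 6 6-2 34 21-1 1-31 6 5 21 0 6 3 17 0 6 3 8 11-3 5 1 5 155-1 0-201-17 1-12-5-5-14-15-2-8-22z"/><path data-sink="591 111" data-exterior="1" d="M591 16l-91 0-8 20-38 35-6 10-2 11-15 8-20 2-6 19-6 0-12-11-5-5-4-9-10-4-12 0-21-13-11-18-12 19-8 6 4 15-2 16 9 5 11 16 8 29-8 27 7 2 9 8-4 12 2 9 9 18 2 3 6-5 12-3 20 0 15-9 4-8 11-10 10-3 21 2 15 7 18 3 21-2 10 9 2 4 8 9 28 18 8-18 10-8 6 0 15 6z"/><path data-sink="33 581" data-exterior="0" d="M144 379l-8 11-6 15-22 33 0 5 13 13 1 18 6 7-3-3-14 3-18-5-24 0-8 9-10 15-18 2-10-9-7 2 1 97 54 0 3-19 13-19 21 6 9-14 8-4 18 0 10-8 11-5 15-13 9-1-2-8-14-9-6-16 4-21 16-10 16-5-3-5 1-27-24-30-12 6z"/><path data-sink="206 591" data-exterior="1" d="M201 415l-2 26 7 12-1 20 5 15-5 7-15 14-2 7-9 0-9 8-17 10-7 6 11 14 0 21 6 16 112 1 9-6 18 3-2-17-6-12 1-18 6-21-11-7-6 0-4-4-4-10-4-17-11-5-7-7 0-7-21-6z"/><path data-sink="17 474" data-exterior="1" d="M57 360l-13 2-15 17-13 7 0 108 7-1 10 9 18-2 5-9 13-15 24 0 18 5 15-4-5-9 0-12-13-13 0-5 22-33 12-24 0-3-5-5-12 1-9-8-17-2-13 3-11-5z"/><path data-sink="483 17" data-exterior="1" d="M498 16l-66 0-5 40-23 10-9 8-11 7-5 12 3 12 17 16 6 0 6-19 20-2 15-8 2-11 6-10 38-35 4-7z"/><path data-sink="591 368" data-exterior="1" d="M560 286l-6 2-2 30-4 4-21 2-5 14 13 10 8 22 15 2 5 14 12 5 16-1 1-102-10 0-15 4z"/><path data-sink="17 257" data-exterior="1" d="M80 210l-6 0-8 4-33 9-17 14 1 85 3-4 2-7 21-17 0-12 3-9-2-13 10-11 9-7 25-2 3-18-3-6z"/><path data-sink="342 591" data-exterior="1" d="M303 520l-3 4-6 27 0 9 6 12 1 15 4 5 46 0 3-2 1-32-6-6 0-13-7-12-3-3-19 2z"/><path data-sink="399 17" data-exterior="1" d="M431 16l-55 1 0 4-6 12 0 20-4 16 0 21 3 4 9 2 6-15 3-3 8-4 9-8 23-10 5-27z"/><path data-sink="363 17" data-exterior="1" d="M375 16l-25 0-7 13-13 10-5 23 5 6 1 7 25 17 11 0-1-23 4-16 0-20 6-12z"/><path data-sink="81 591" data-exterior="1" d="M141 542l-16 0-8 4-9 14-21-6-13 19-2 18 48 1 0-13 4-7 2-9 14-17z"/><path data-sink="407 591" data-exterior="1" d="M377 562l-2 30 61-1 0-4 3-3-1-6-13-10-44-3z"/><path data-sink="144 591" data-exterior="1" d="M146 541l-20 22-2 9-4 7 2 13 41-1-6-16 0-21z"/>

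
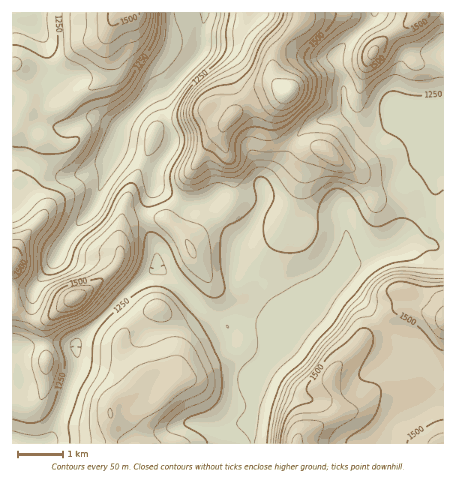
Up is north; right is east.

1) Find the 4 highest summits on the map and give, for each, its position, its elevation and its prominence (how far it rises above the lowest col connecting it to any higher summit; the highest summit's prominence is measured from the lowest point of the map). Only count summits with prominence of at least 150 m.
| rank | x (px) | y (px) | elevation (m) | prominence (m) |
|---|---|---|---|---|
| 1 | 288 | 91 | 1748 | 704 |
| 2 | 74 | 298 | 1645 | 375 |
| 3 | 373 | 53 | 1566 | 188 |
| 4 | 110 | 414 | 1451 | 211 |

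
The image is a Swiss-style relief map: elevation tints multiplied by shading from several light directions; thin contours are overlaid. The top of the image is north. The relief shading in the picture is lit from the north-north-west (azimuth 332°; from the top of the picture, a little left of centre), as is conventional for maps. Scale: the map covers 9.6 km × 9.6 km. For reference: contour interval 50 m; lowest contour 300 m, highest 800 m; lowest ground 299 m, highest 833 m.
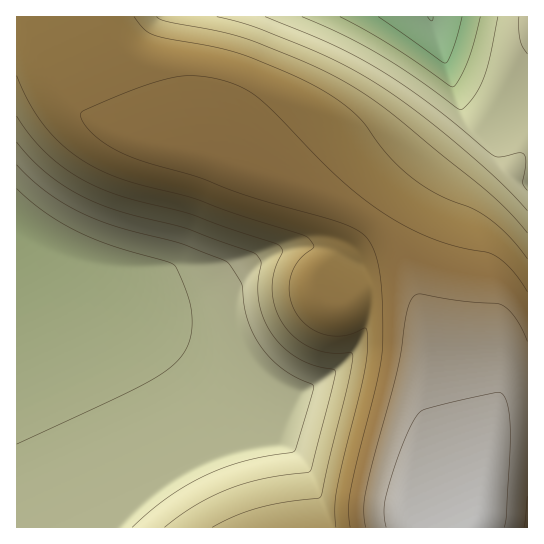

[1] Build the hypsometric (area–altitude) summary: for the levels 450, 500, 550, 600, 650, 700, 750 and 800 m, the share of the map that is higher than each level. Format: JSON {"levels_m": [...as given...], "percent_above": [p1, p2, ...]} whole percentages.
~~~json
{"levels_m": [450, 500, 550, 600, 650, 700, 750, 800], "percent_above": [86, 66, 60, 52, 44, 25, 12, 5]}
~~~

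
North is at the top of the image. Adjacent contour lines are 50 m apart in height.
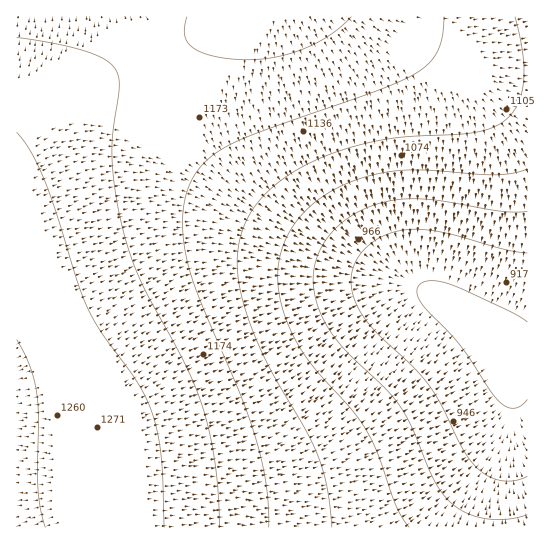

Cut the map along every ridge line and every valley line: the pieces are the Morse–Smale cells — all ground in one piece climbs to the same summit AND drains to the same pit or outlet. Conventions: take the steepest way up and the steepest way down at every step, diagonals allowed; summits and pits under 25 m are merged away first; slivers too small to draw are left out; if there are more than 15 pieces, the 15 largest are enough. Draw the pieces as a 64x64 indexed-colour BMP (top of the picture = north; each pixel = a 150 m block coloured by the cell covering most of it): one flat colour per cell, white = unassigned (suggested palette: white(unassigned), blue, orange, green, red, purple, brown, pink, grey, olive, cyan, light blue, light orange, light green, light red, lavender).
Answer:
<image width="64" height="64" href="data:image/bmp;base64,Qk12CAAAAAAAAHYAAAAoAAAAQAAAAEAAAAABAAQAAAAAAAAIAAATCwAAEwsAABAAAAAAAAAA////ALR3HwAOf/8ALKAsACgn1gC9Z5QAS1aMAMJ34wB/f38AIr28AM++FwDox64AeLv/AIrfmACWmP8A1bDFADMzMzMzMRERERERERERERERERERERERERERERERERERMzMzMzMxEREREREREREREREREREREREREREREREREREzMzMzMzERERERERERERERERERERERERERERERERERETMzMzMzMRERERERERERERERERERERERERERERERERERMzMzMzMxEREREREREREREREREREREREREREREREREREzMzMzMzERERERERERERERERERERERERERERERERERETMzMzMzMRERERERERERERERERERERERERERERERERERMzMzMzMREREREREREREREREREREREREREREREREREREzMzMzMxERERERERERERERERERERERERERERERERERETMzMzMzERERERERERERERERERERERERERERERERERERMzMzMzMREREREREREREREREREREREREREREREREREREzMzMzMxERERERERERERERERERERERERERERERERERETMzMzMzERERERERERERERERERERERERERERERERERERMzMzMzMREREREREREREREREREREREREREREREREREREzMzMzMxERERERERERERERERERERERERERERERERERETMzMzMxERERERERERERERERERERERERERERERERERERMzMzMzEREREREREREREREREREREREREREREREREREREzMzMzERERERERERERERERERERERERERERERERERERETMzMzMRERERERERERERERERERERERERERERERERERERMzMzMxEREREREREREREREREREREREREREREREREREREzMzMxERERERERERERERERERERERERERERERERERERETMzMzERERERERERERERERERERERERERERERERERERIiMzMzEREREREREREREREREREREREREREREREREREREiIzMzMREREREREREREREREREREREREREREREREREREiIjMzMREREREREREREREREREREREREREREREREREREiIiMzMRERERERERERERERERERERERERERERERERERIiIiIzMxERERERERERERERERERERERERERERERERERIiIiIjMxERERERERERERERERERERERERERERERERERIiIiIiMzERERERERERERERERERERERERERERERERESIiIiIiIzEREREREREREREREREREREREREREREREREiIiIiIiIjMRERERERERERERERERERERERERERERERIiIiIiIiIiMREREREREREREREREREREREREREREREiIiIiIiIiIiIxERERERERERERERERERERERERERERIiIiIiIiIiIiIhERERERERERERERERERERERERERESIiIiIiIiIiIiIiEREREREREREREREREREREREREREiIiIiIiIiIiIiIiIRERERERERERERERERERERERERIiIiIiIiIiIiIiIiIhERERERERERERERERERERERESIiIiIiIiIiIiIiIiIiERERERERERERERERERERERESIiIiIiIiIiIiIiIiIiIREREREREREREREREREREREiIiIiIiIiIiIiIiIiIiIhEREREREREREREREREREREiIiIiIiIiIiIiIiIiIiIiERERERERERERERERERERIiIiIiIiIiIiIiIiIiIiIiIRERERERERERERERERERIiIiIiIiIiIiIiIiIiIiIiIhERERERERERERERERERIiIiIiIiIiIiIiIiIiIiIiIiERERERERERERERERERIiIiIiIiIiIiIiIiIiIiIiIiIRERERERERERERERERIiIiIiIiIiIiIiIiIiIiIiIiIhERERERERERERERERIiIiIiIiIiIiIiIiIiIiIiIiIiERERERERERERERERIiIiIiIiIiIiIiIiIiIiIiIiIiIRERERERERERERERIiIiIiIiIiIiIiIiIiIiIiIiIiIhEREREREREREREREiIiIiIiIiIiIiIiIiIiIiIiIiIiEREREREREREREREiIiIiIiIiIiIiIiIiIiIiIiIiIiIREREREREREREREiIiIiIiIiIiIiIiIiIiIiIiIiIiIhERERERERERERESIiIiIiIiIiIiIiIiIiIiIiIiIiIiERERERERERERESIiIiIiIiIiIiIiIiIiIiIiIiIiIiIRERERERERERERIiIiIiIiIiIiIiIiIiIiIiIiIiIiIhERERERERERERIiIiIiIiIiIiIiIiIiIiIiIiIiIiIiEREREREREREREiIiIiIiIiIiIiIiIiIiIiIiIiIiIiIREREREREREREiIiIiIiIiIiIiIiIiIiIiIiIiIiIiIhERERERERERESIiIiIiIiIiIiIiIiIiIiIiIiIiIiIiERERERERERESIiIiIiIiIiIiIiIiIiIiIiIiIiIiIiIRERERERERERIiIiIiIiIiIiIiIiIiIiIiIiIiIiIiIhERERERERERIiIiIiIiIiIiIiIiIiIiIiIiIiIiIiIiEREREREREREiIiIiIiIiIiIiIiIiIiIiIiIiIiIiIiIREREREREREiIiIiIiIiIiIiIiIiIiIiIiIiIiIiIiIhERERERERESIiIiIiIiIiIiIiIiIiIiIiIiIiIiIiIi"/>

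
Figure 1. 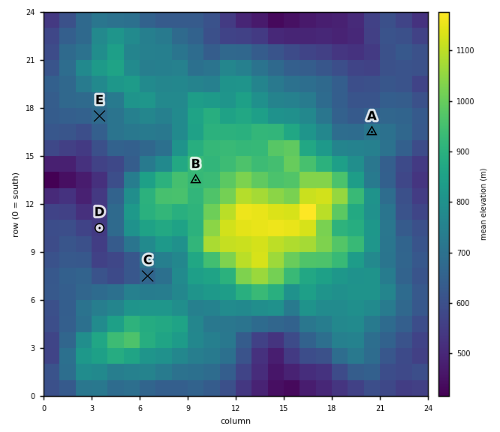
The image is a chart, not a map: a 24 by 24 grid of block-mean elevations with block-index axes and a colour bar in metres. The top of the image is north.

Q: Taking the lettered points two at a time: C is below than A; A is above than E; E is above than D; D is below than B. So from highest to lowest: B A E C D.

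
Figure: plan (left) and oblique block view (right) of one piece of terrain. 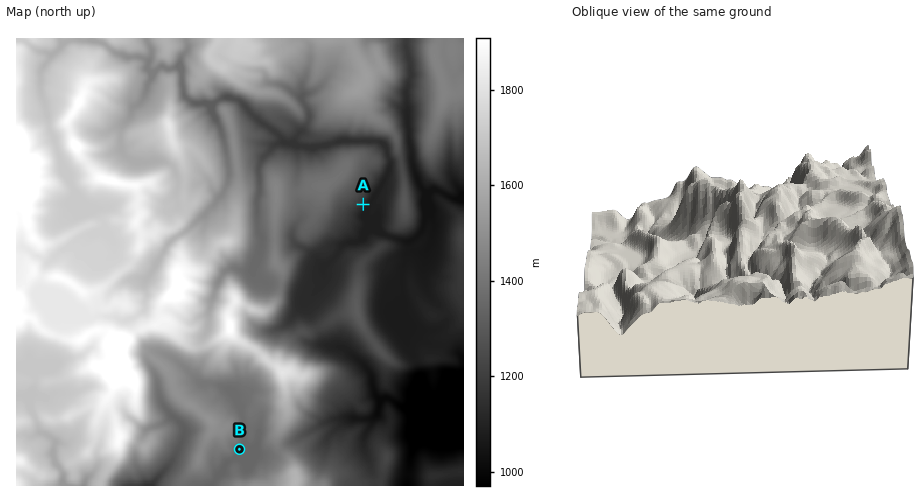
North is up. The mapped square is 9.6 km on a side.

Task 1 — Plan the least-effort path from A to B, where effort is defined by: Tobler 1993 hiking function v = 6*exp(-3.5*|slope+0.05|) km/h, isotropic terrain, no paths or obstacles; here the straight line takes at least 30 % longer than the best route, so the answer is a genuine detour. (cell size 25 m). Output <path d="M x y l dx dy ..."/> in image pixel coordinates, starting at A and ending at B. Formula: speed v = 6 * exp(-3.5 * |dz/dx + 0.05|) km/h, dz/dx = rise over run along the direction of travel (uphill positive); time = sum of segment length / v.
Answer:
<path d="M363 204l-3 4-4 7 0 7-5 10-5 5-6 6-1 2 0 9-5 10 0 30-1 4-14 28 0 2-5 9-2 3-3 1-1 2 4 7 2 2 2 2 4 3 12 6 3 3 1 3 0 3-3 7-7 7-1 3-3 2-2 3-7 14-1 2-5 2-2 7-22 22-4 7-2 1-14 0-3-1-3 1-18 0"/>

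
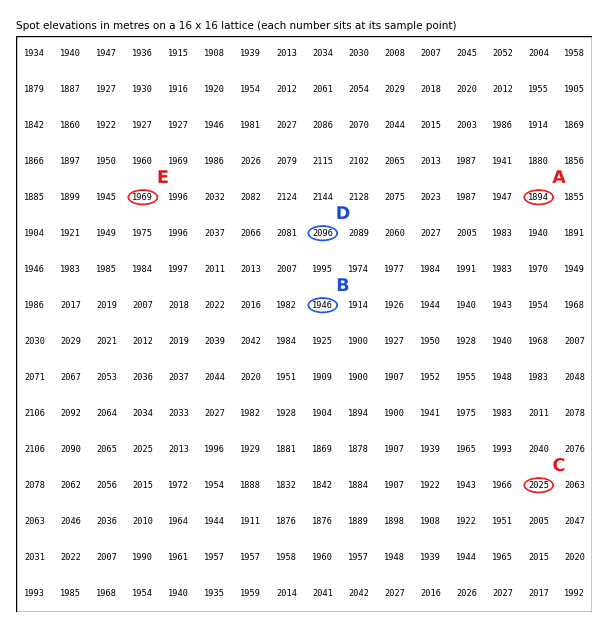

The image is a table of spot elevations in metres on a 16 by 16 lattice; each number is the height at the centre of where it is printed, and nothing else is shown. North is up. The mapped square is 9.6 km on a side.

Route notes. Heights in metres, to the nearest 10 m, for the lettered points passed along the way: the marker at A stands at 1890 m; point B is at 1950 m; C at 2020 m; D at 2100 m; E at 1970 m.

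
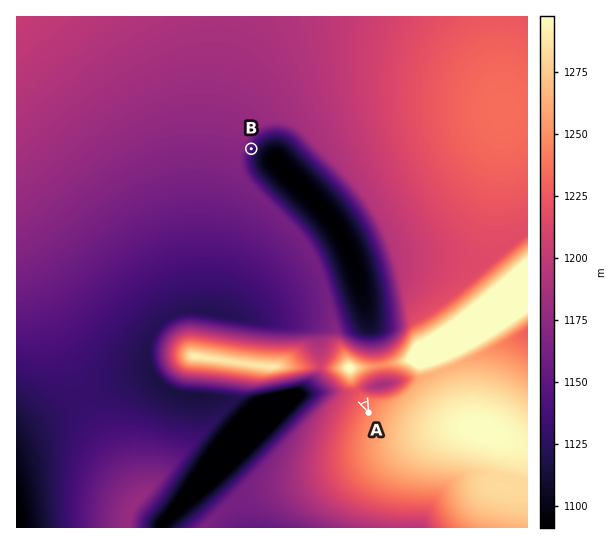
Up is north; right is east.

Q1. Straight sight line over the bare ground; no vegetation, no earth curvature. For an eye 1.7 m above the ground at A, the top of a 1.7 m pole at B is out of sight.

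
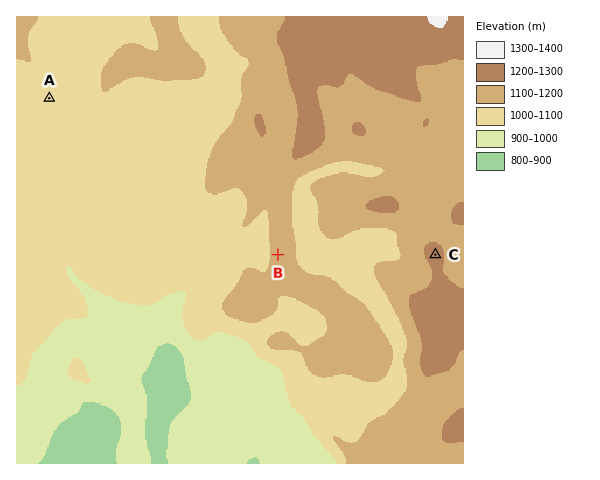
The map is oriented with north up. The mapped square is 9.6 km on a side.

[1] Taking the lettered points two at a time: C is higher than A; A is lower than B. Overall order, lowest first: A B C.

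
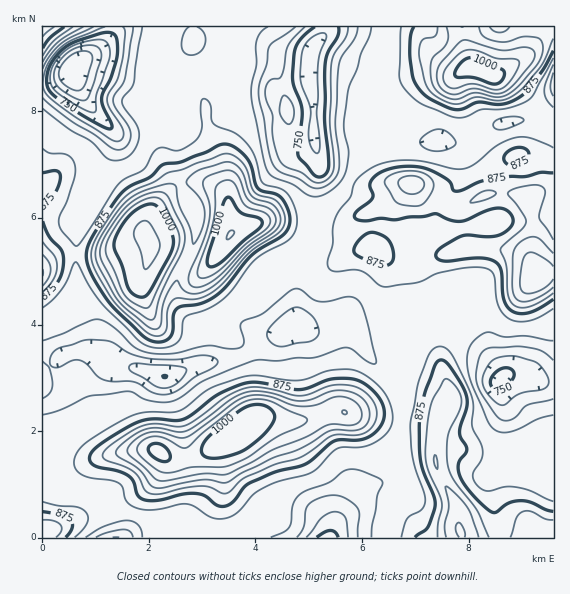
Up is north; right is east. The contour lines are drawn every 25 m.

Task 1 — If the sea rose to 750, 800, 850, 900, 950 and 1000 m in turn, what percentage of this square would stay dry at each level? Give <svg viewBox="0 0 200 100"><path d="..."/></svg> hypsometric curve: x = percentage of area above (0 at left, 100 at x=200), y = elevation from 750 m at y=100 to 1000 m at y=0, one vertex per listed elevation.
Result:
<svg viewBox="0 0 200 100"><path d="M193 100l-17-20-87-20-45-20-23-20-14-20"/></svg>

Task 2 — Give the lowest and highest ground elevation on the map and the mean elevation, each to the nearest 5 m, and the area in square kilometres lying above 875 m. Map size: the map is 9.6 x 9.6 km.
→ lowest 650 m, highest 1025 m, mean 860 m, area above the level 28.7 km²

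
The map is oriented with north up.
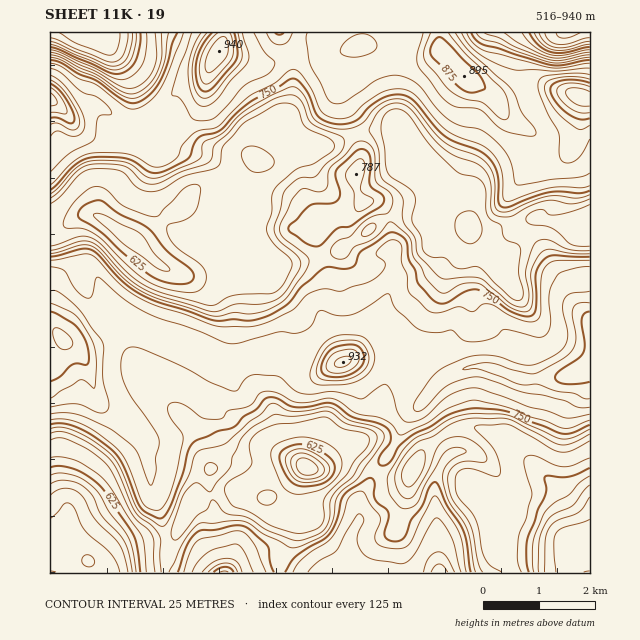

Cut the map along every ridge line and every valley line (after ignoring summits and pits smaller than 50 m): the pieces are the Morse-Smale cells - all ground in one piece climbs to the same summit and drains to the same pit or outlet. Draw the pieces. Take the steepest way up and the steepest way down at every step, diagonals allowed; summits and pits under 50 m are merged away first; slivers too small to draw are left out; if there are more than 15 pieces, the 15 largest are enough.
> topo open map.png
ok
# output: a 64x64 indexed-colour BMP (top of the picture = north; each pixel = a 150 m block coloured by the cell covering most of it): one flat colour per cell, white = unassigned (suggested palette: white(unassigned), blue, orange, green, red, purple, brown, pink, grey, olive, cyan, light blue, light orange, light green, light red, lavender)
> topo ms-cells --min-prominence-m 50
<image width="64" height="64" href="data:image/bmp;base64,Qk12CAAAAAAAAHYAAAAoAAAAQAAAAEAAAAABAAQAAAAAAAAIAAATCwAAEwsAABAAAAAAAAAA////ALR3HwAOf/8ALKAsACgn1gC9Z5QAS1aMAMJ34wB/f38AIr28AM++FwDox64AeLv/AIrfmACWmP8A1bDFAAAAAAAAAAAAAO7u7u7v/////4iIiIiIiIiIiIiIiIgAAAAAAAAAAA7u7u7u7u//////iIiIiIiIiIiIiIiIiAAAAAB3AAAA7u7u7u7u7v////+IiIiIiIiIiIiIiIiIAAd3d3d3cADu7u7u7u7u////+IiIiIiIiIiIiIiIiN0Ad3d3d3d3d77u7u7u7u7v////iIiIiIiIiIiN3d3d3WZ3d3d3d3d7vu7u7u7u7u////+IiIiIiIiIiI3d3d3dZnd3d3d3d3u77u7u7u7u7/////iIiIiIiIiI3d3d3d1md3d3d3d3e7vu7u7u7u7v////+IiIiIiIiIjd3d3d3WZ3d3d3d3d7u77u7u7u7v/////4iIiIiIiIjd3d3d3WZnd3d3d3d7u7uZme6Zme//////iIiIiIiIjd3d3d3dZmd3d3d3d3u7u5mZmZmZnv/////4iIiIiIjd3d3d3dZmZ3d3d3d3e7u7mZmZmZmZ//////iACIiIiN3d3d3WZmZnd3d3d3d7u7u5mZmZmZmZn///+QAAiIjd3d3d3dZmZmd3d3d3d7u7u7mZm7uZmZmZ//+ZkABo3d3d3d3WZmZmZ3d3d3d3u7u7u7u7u7u5mZmZmZmQBm3d3d3d3WZmZmZnd3d3d3e7u7u7u7u7u5mZmZmZmZBmZm3d3d3WZmZmZmd3d3d3fMzMy7u7u7u7mZmZmZmQAGZmZt3d1mZmZmZmZ3d3d3fMzMzMu7u7u7uZmZmZmZAABmZmZmZmZmZmZmZnd3d3fMzMzMzLu7u7u5mZmZmZmQAGZmZmZmZmZmZmZmd3d3fMzMzMzMu7u7u5mZmZmZmZAABmZmZmZmZmZmZmZ3d3fMzMzADMy7u7u7mZmZmZmZkAAAZmZmZmZmZmZmZnd3fMzMzAAMzMu7u7u5mZmZmZmZAAZmZmZmZmZmZmZmd3d8zMzAAAzMy7u7u7mZmZmZmZkAZmZmZmZmZmZmZmZ3d3zMzMzMzMzMu7u7uZmZmZmZmZBmZmRmZmZEREREZnd3zMzMzMzMzMMzu7u7AAAAmZmZkGZmREREREREREREB3fMzMzMzMzDMzMzu7AAAAIimZkAAGREREREREREREQHfMzMzMzMwzMzMzMzMwACIiKqAAAARERERERERERERAAzM8zMzMMzMzMzMzMzMiIiIiqqqqpEREREREREREREAzMzPMzDMzMzMzMzMzMyIiIiIqqqqqREREREREREREQzMzMzMzMzMzMzMzMzMzIiIiIiKqqqpERERERERERERDMzMzMzMzMzMzMzMzMzMiIiIiIiqqqkREREREREREREMzMzMzMzMzMzMzMzMzMiIiIiIiKqqqREREREREREREQzMzMzMzMzMzMzMzMzMiIiIiIiIqqqqkRERERERERERDMzMzMzMzMzMzMzMzMyIiIiIiIiqqqqREREREREREREMzMzMzMzMzMzMzMzMyIiIiIiIiIqqqqkREREREREREQzMzMzMzMzMREzMzMyIiIiIiIiIiqqqqRERERERERERDMzMzMzMzERERETMyIiIiIiIiIiKqqqqkREREREREREMzMzMzMzERERERERIiIiIiIiIiIqqqqqRERAREREREQzMzMzMzEREREREREiIiIiIiIiIiqqqqqkRAAERERERDMzMzMzERERERERESIiIiIiIiIiKqqqqqRAAABEREREMzMzMxERERERERERIiIiIiIiIiKqqqqqqlUAAEREREQAMzMxEREREREREREiIiIiIiIiIqqqqqqlVVVVBEQAAAAAABERERERERERESIiIiIiIiIiqqqqpVVVVVVVAAAAAAAAERERERERERIiIiIiIiIiIiqqqqpVVVVVVVVQAAAAAAARERERERERIiIiIiIiIiIqqqqqqlVVVVVVVVAAAAAAAAERERERERESIiIiIiIiIqqqqqqqVVVVVVVVUAAAAAAAARERERERERESIiIiIiIiqqqqqqVVVVVVVVVQAAAAAAAAEREREREREREiIiIiIiKqqqqqpVVVVVVVVVAAAAAAAAARERERERERESIiIiIiIiqqqqpVVVVVVVVVUAAAAAAAABEREREREREREAAiIiIiKqqqVVVVVVVVVVVQAAAAAAAAEREREREREREQAAACIiIqqqpVVVVVVVVVVVAAAAAAAAARERERERERERAAAAAAAqqqqlVVVVVVVVVVAAAAAAAAAAABEREREREREQAAAAAAAAAFVVVVVVVVVQAAAAAAAAAAAAEREREREREREAAAAAAAAAVVVVVVVVVQAAAAAAAAAAAAAAERERERERERAAAAAAAABVVVVVVVVQAAAAAAAAAAAAAAABEREREREREAAAAAAAAFVVVVVVVQAAAAAAAAAAAAAAAAARERERERERAAAAAAAAVVVVVVVQAAAAAAAAAAAAAAAAAAAREREREREAAAAAAABVVVVVVQAAAAAAAAAAAAAAAAAAAAEREREREQAAAAAAAFVVVVUAAAAAAAAAAAAAAAAAAAAAABERERERAAAAAAAAVVVVUAAAAAAAAAAAAAAAAAAAAAAAEREREREAAAAAAABVVVVQAAAAAAAAAAAAAAAAAAAAAAABEREREQAAAAAAAAVQUAAAAAAAAAAAAAAAAAAAAAAAAAEREREQAAAAAAAAAAAAAAAAAAAAAAAAAAAAAAAAAAAAABERERAAAAAAAAAAAAAAAAAAAAAAAA"/>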